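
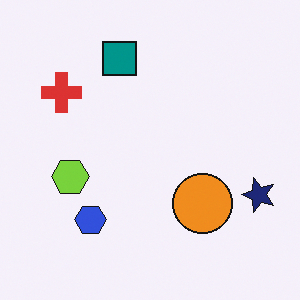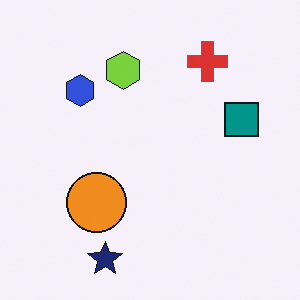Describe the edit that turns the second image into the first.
This is the original image rotated 90° counter-clockwise.

The navy star sits in the bottom of the second image and the right of the first — consistent with a whole-image 90° counter-clockwise rotation.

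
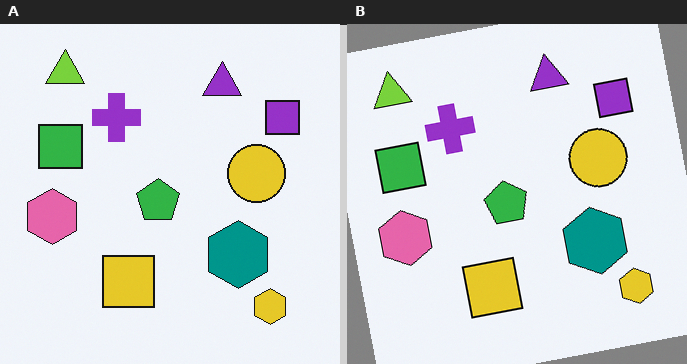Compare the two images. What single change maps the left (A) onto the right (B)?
The image was rotated counter-clockwise by a slight angle.

Every shape is tilted by the same angle and the image corners show triangular fill wedges — a whole-image rotation by a non-right angle.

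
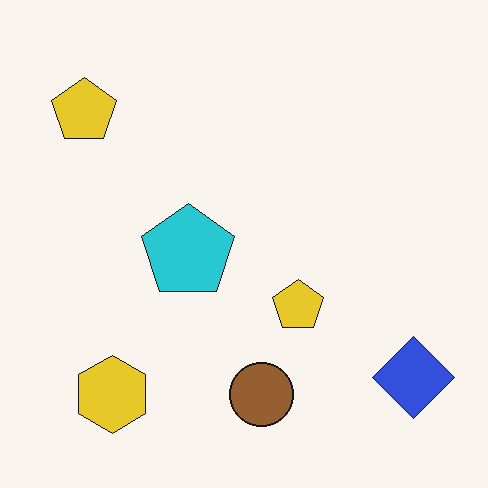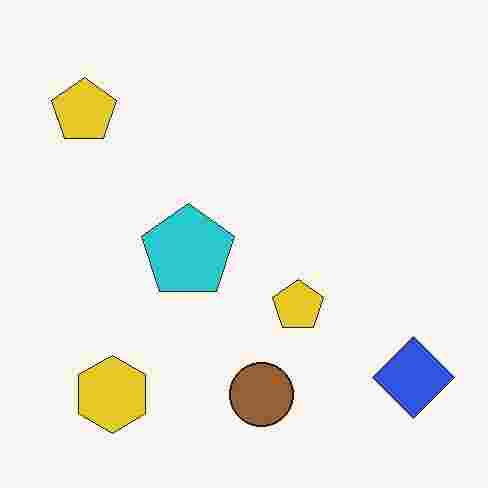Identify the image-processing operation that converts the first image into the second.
The transformation is: heavily JPEG-compressed with obvious blocking artifacts.

Blocky 8×8 compression artifacts appear around shape edges and the flat background shows ringing — characteristic JPEG degradation.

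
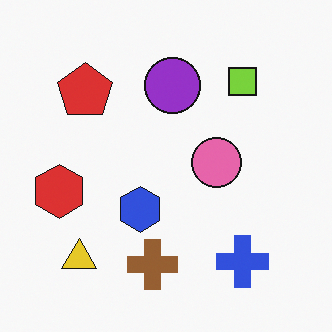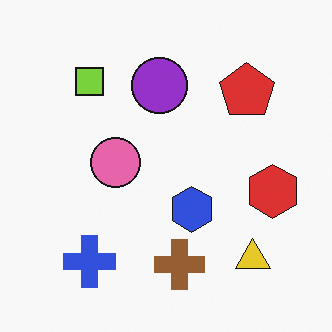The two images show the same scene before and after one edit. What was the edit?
Flipped horizontally (left ↔ right).

The red hexagon is in the left of the first image and the right of the second — shapes on opposite sides of the vertical midline have swapped in a mirror flip.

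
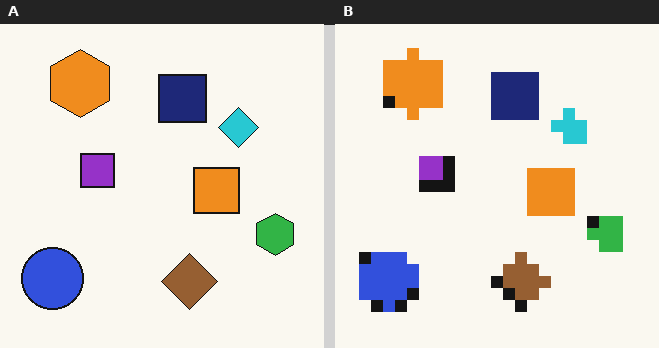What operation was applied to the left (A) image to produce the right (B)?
The image was coarsely pixelated.

Shapes are reduced to large square blocks; fine edges and outlines are lost — a downscale-then-upscale (mosaic) effect.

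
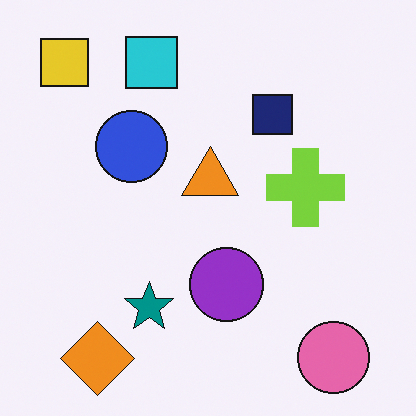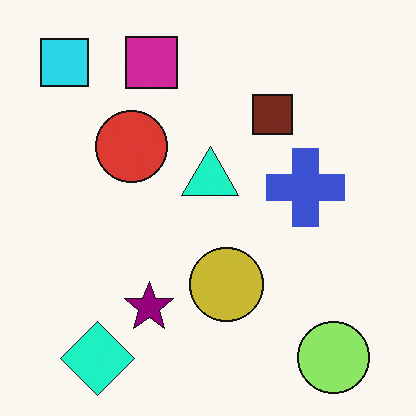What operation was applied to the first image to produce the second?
It was hue-shifted noticeably.

Every shape's color has rotated by the same amount around the hue wheel — a uniform hue shift.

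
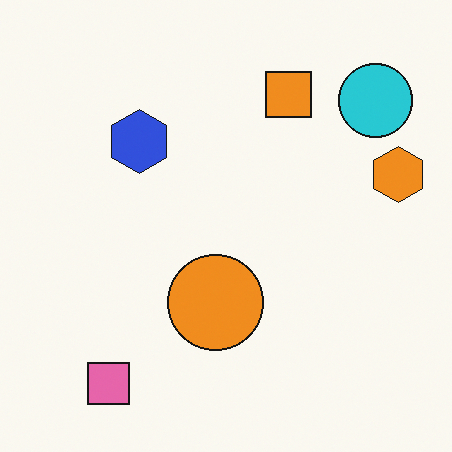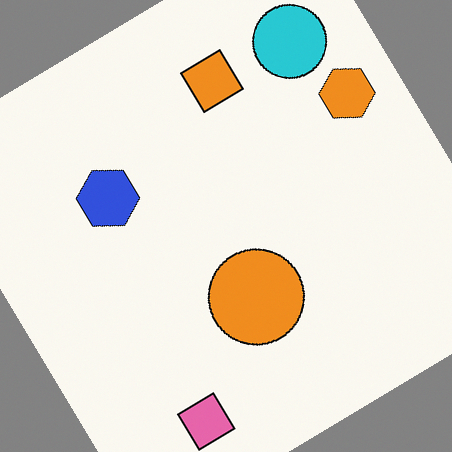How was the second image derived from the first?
The second image is the first rotated counter-clockwise by a large amount — several tens of degrees.

Every shape is tilted by the same angle and the image corners show triangular fill wedges — a whole-image rotation by a non-right angle.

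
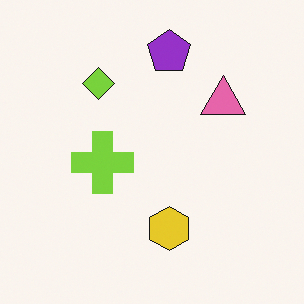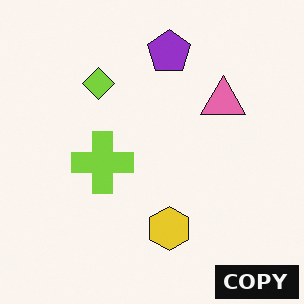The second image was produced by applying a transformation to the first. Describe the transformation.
Watermarked with the text "COPY" in the lower-right corner.

A dark label reading "COPY" appears in the lower-right corner.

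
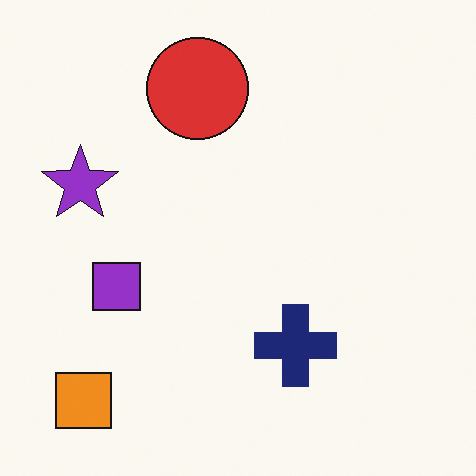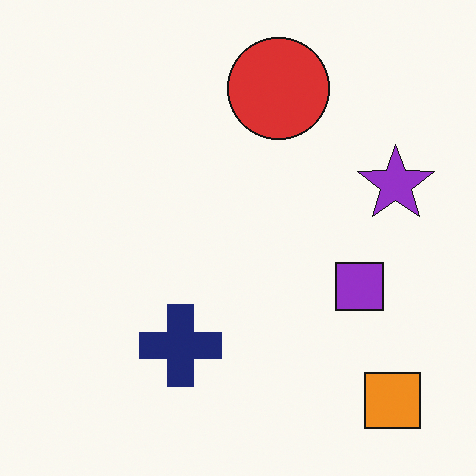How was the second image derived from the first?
The image was flipped horizontally (left ↔ right).

The purple star is in the left of the first image and the right of the second — shapes on opposite sides of the vertical midline have swapped in a mirror flip.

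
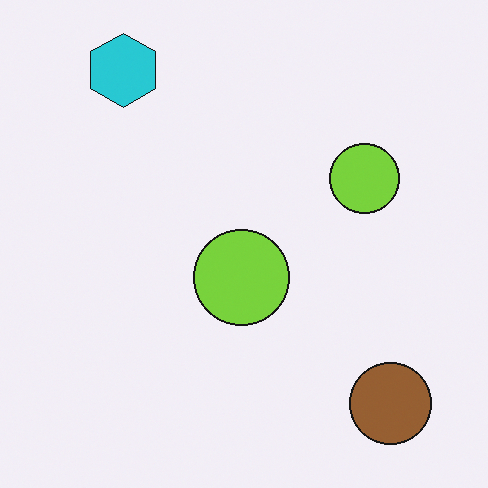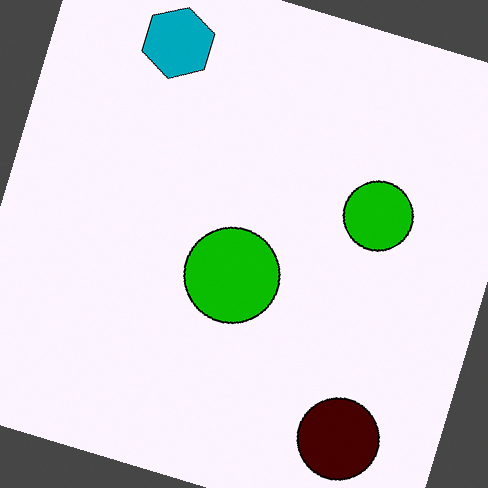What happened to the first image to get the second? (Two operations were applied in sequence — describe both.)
It was given much higher contrast, then rotated clockwise by a moderate amount.

Tones are pushed away from mid-grey across the whole image — a global contrast change. Every shape is tilted by the same angle and the image corners show triangular fill wedges — a whole-image rotation by a non-right angle.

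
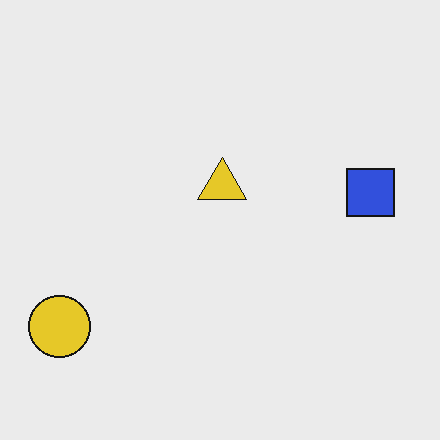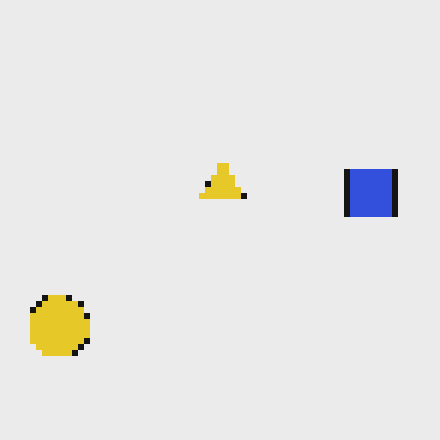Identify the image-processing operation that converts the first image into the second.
Pixelated into visible square blocks.

Shapes are reduced to large square blocks; fine edges and outlines are lost — a downscale-then-upscale (mosaic) effect.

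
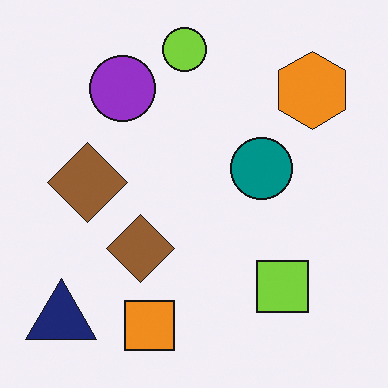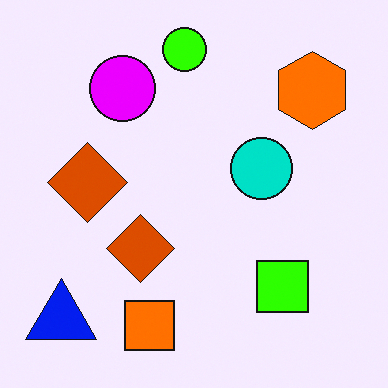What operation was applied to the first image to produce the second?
The second image is the first made much more vivid (saturation change).

All colors are more vivid — a global saturation change.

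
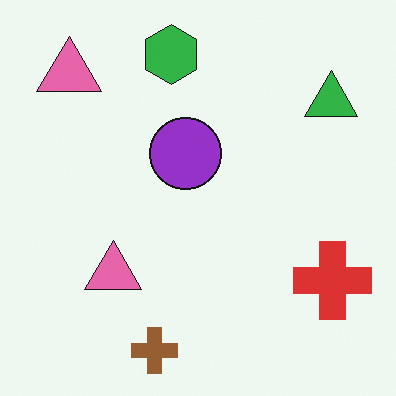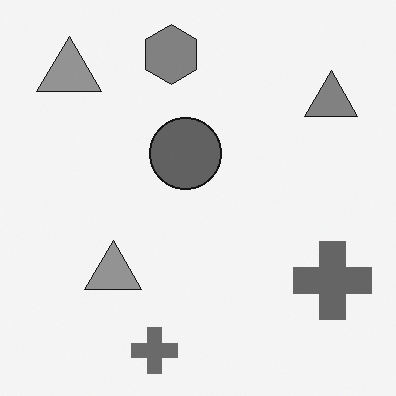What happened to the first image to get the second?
The image was converted to grayscale.

All color is removed — every shape is now a shade of grey.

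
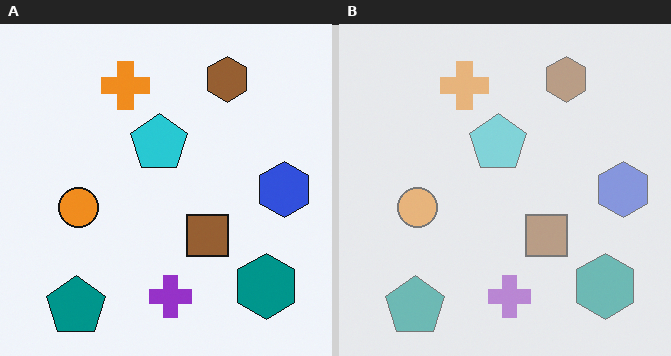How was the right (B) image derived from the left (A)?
Given much lower contrast.

Tones are pushed toward mid-grey across the whole image — a global contrast change.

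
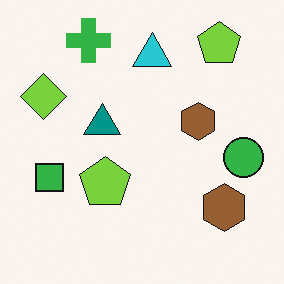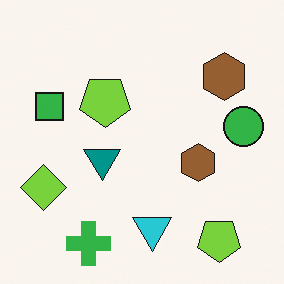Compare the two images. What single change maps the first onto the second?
This is the original image flipped vertically (top ↔ bottom).

The green cross is in the top-left of the first image and the bottom-left of the second — shapes on opposite sides of the horizontal midline have swapped in a mirror flip.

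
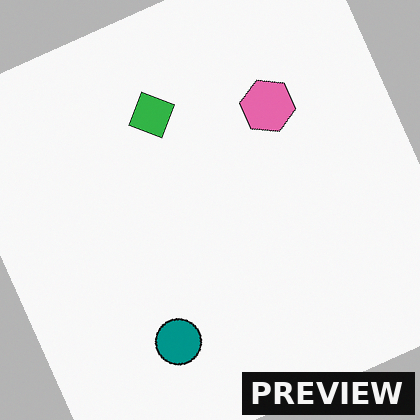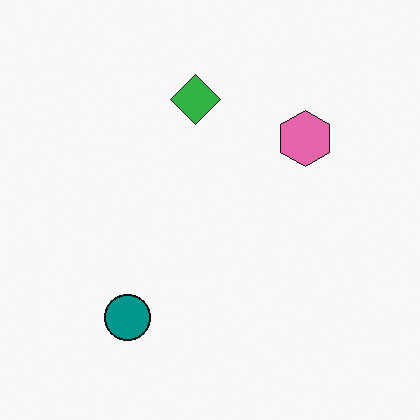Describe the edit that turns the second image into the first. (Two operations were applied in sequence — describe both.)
The image was rotated counter-clockwise by a clearly visible amount, then watermarked with the text "PREVIEW" in the lower-right corner.

Every shape is tilted by the same angle and the image corners show triangular fill wedges — a whole-image rotation by a non-right angle. A dark label reading "PREVIEW" appears in the lower-right corner.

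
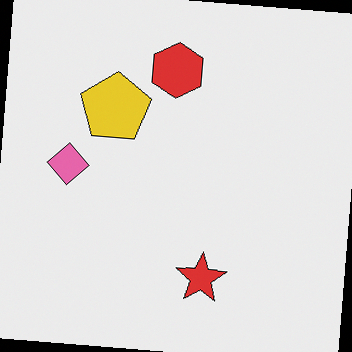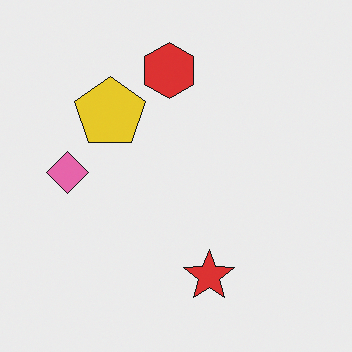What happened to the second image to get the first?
It was rotated clockwise by a few degrees.

Every shape is tilted by the same angle and the image corners show triangular fill wedges — a whole-image rotation by a non-right angle.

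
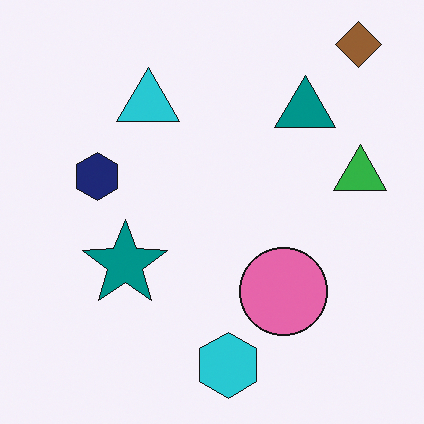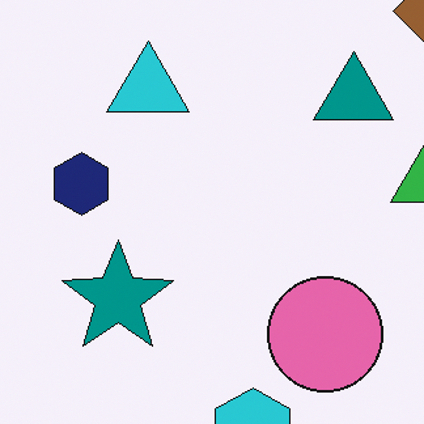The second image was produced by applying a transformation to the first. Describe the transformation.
It was cropped to a modestly smaller region and rescaled.

The visible shapes are larger and the field of view is narrower; shapes near the original edges may be partly or wholly outside the frame — a crop-and-rescale.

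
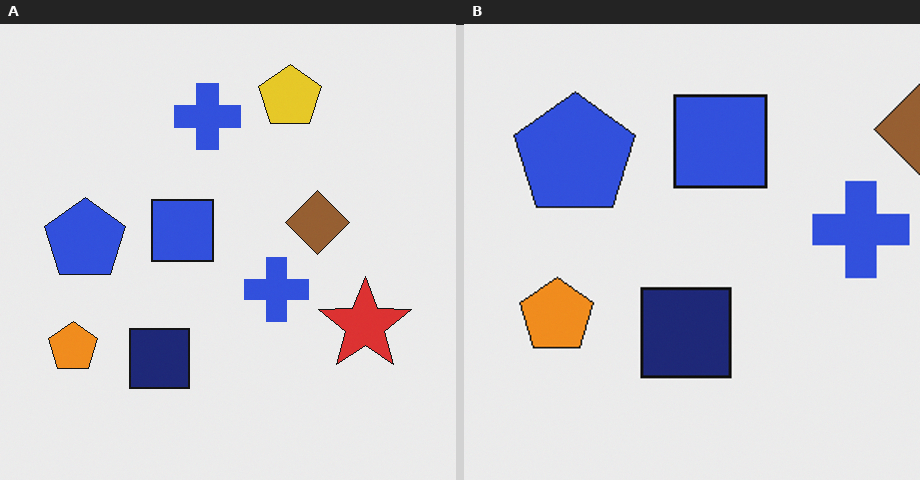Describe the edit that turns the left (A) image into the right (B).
The right (B) image is the left (A) cropped slightly and scaled back up.

The visible shapes are larger and the field of view is narrower; shapes near the original edges may be partly or wholly outside the frame — a crop-and-rescale.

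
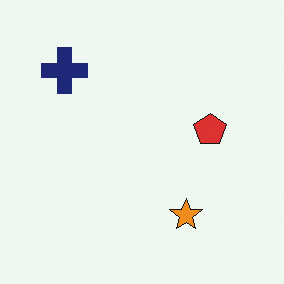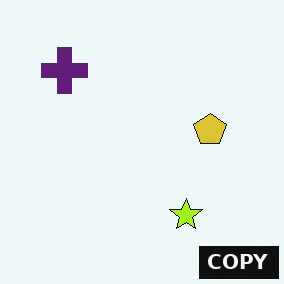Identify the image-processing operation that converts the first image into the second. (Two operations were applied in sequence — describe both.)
The second image is the first hue-shifted by a small amount, then watermarked with the text "COPY" in the lower-right corner.

Every shape's color has rotated by the same amount around the hue wheel — a uniform hue shift. A dark label reading "COPY" appears in the lower-right corner.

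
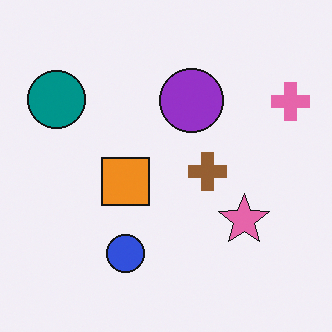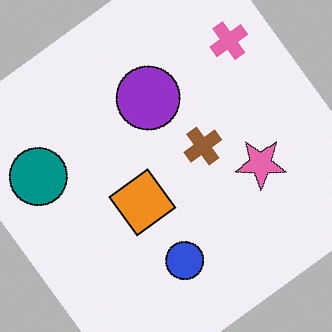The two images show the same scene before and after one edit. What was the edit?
The second image is the first rotated counter-clockwise by a large amount — several tens of degrees.

Every shape is tilted by the same angle and the image corners show triangular fill wedges — a whole-image rotation by a non-right angle.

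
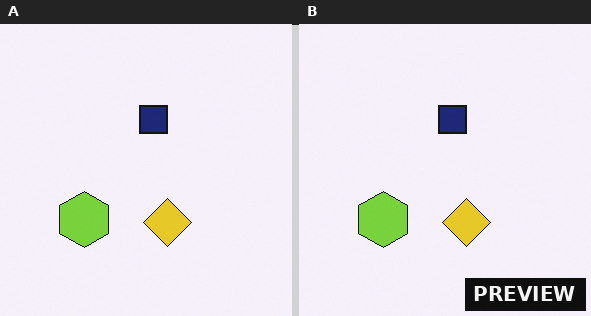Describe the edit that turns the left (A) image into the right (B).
It was watermarked with the text "PREVIEW" in the lower-right corner.

A dark label reading "PREVIEW" appears in the lower-right corner.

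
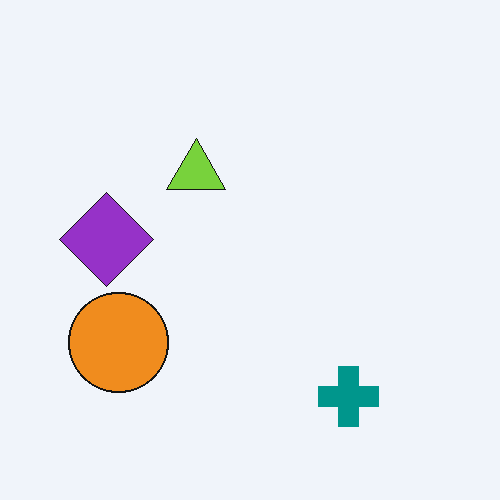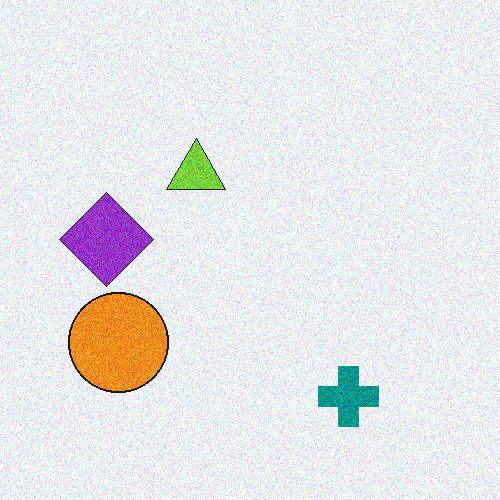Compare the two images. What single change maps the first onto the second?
The transformation is: degraded with moderate additive noise.

Random speckle covers the whole image, including the flat background.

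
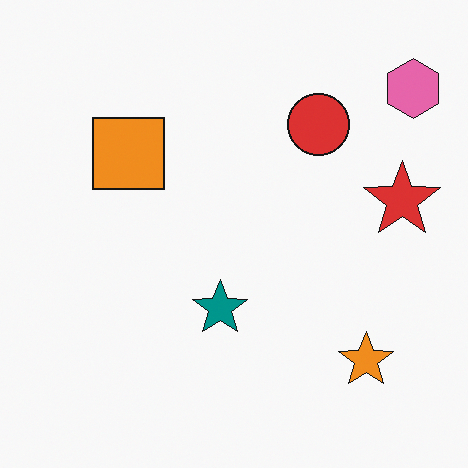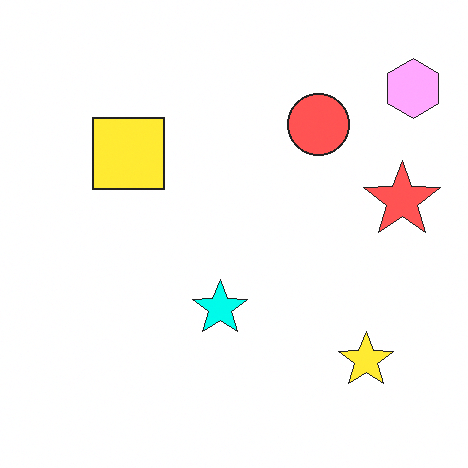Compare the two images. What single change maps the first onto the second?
The image was noticeably brightened.

Every pixel — background and shapes alike — is uniformly brightened.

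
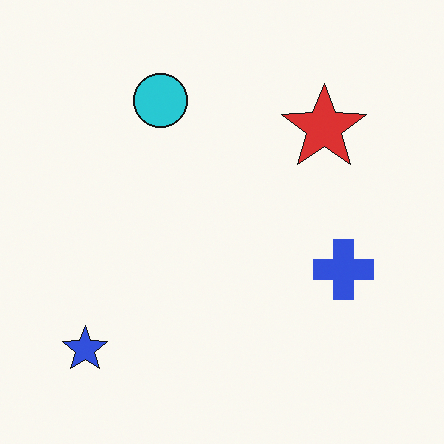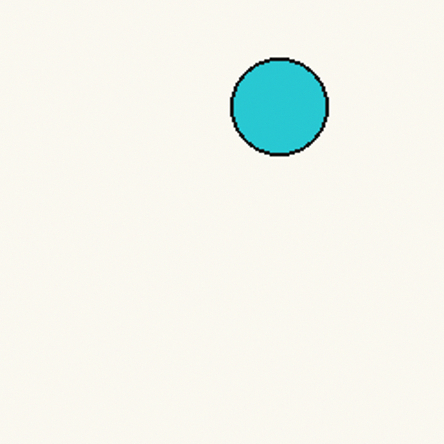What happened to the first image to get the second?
The transformation is: cropped to a noticeably smaller region and rescaled.

The visible shapes are larger and the field of view is narrower; shapes near the original edges may be partly or wholly outside the frame — a crop-and-rescale.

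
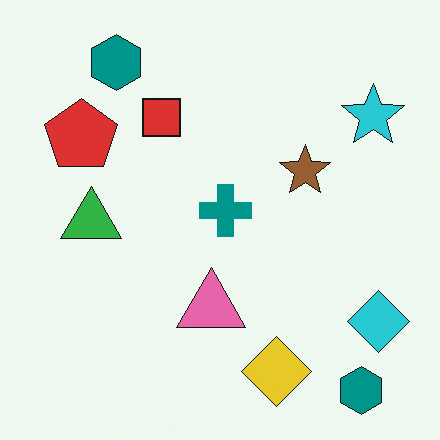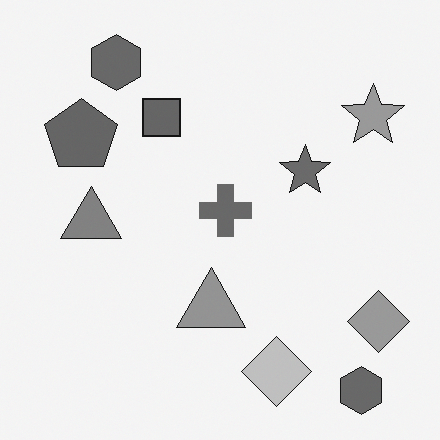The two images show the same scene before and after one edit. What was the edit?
Converted to grayscale.

All color is removed — every shape is now a shade of grey.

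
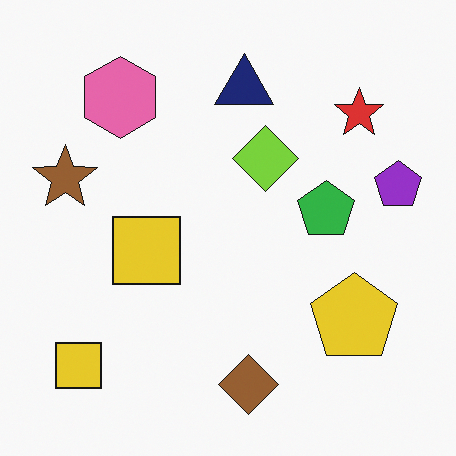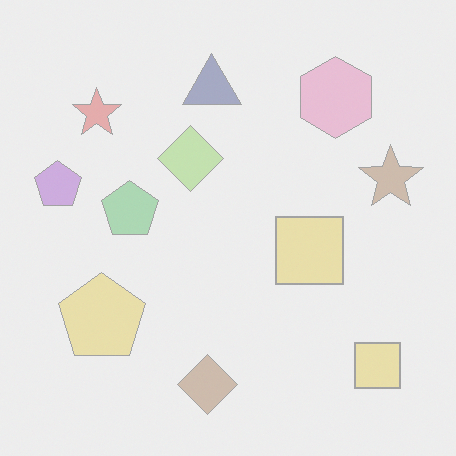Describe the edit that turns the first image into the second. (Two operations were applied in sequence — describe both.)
The second image is the first washed out (contrast reduced), then flipped horizontally (left ↔ right).

Tones are pushed toward mid-grey across the whole image — a global contrast change. The purple pentagon is in the right of the first image and the left of the second — shapes on opposite sides of the vertical midline have swapped in a mirror flip.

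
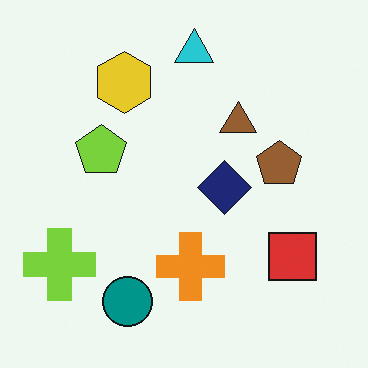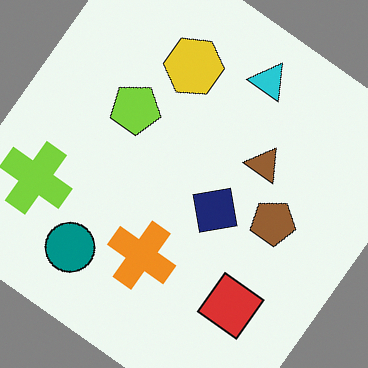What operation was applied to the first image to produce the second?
The transformation is: rotated clockwise by a large amount — several tens of degrees.

Every shape is tilted by the same angle and the image corners show triangular fill wedges — a whole-image rotation by a non-right angle.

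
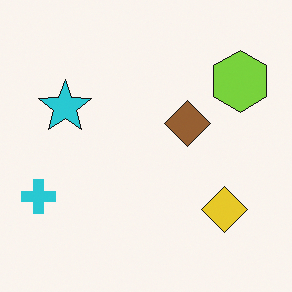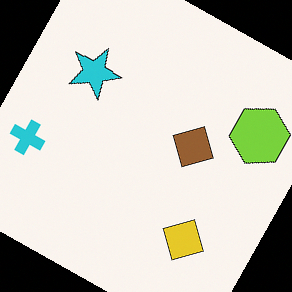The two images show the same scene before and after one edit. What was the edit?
The transformation is: rotated clockwise by a moderate amount.

Every shape is tilted by the same angle and the image corners show triangular fill wedges — a whole-image rotation by a non-right angle.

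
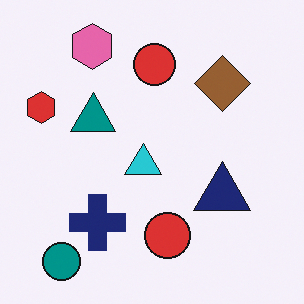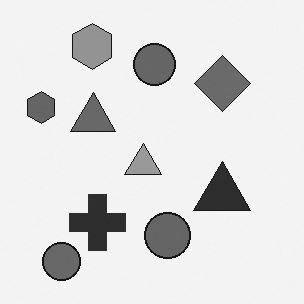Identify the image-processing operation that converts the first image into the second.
This is the original image converted to grayscale.

All color is removed — every shape is now a shade of grey.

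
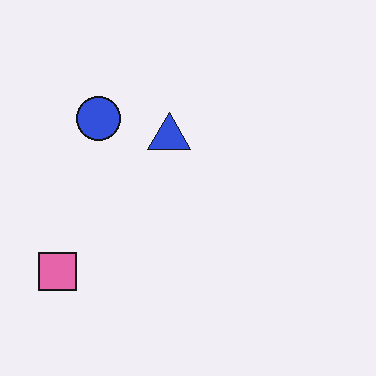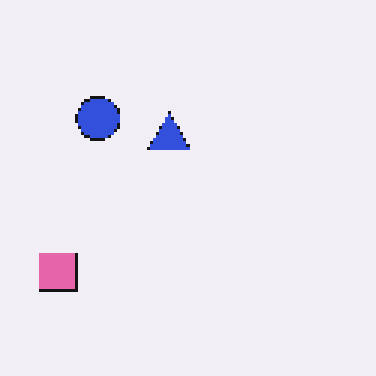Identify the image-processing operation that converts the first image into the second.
It was lightly pixelated (a mild mosaic effect).

Shapes are reduced to large square blocks; fine edges and outlines are lost — a downscale-then-upscale (mosaic) effect.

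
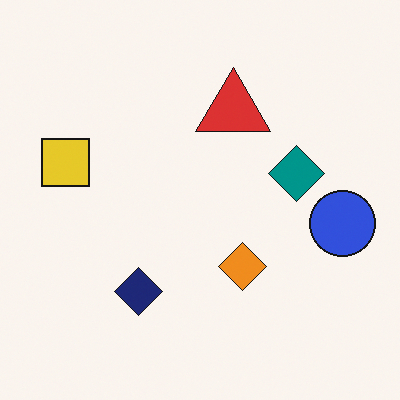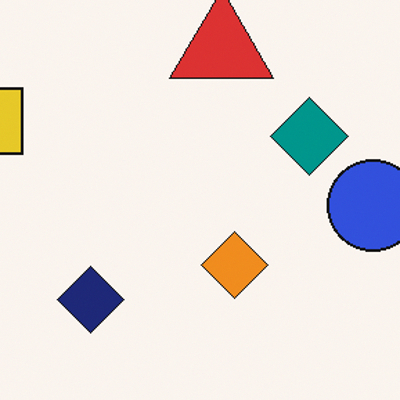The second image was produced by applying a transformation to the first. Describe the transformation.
The transformation is: cropped slightly and scaled back up.

The visible shapes are larger and the field of view is narrower; shapes near the original edges may be partly or wholly outside the frame — a crop-and-rescale.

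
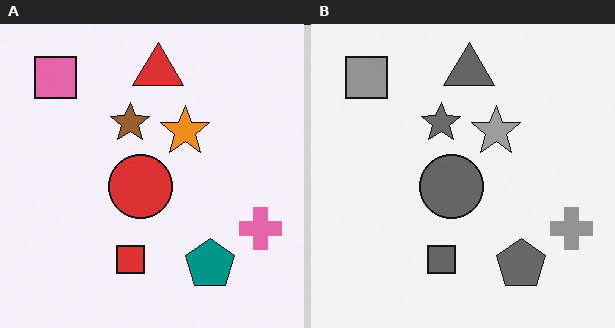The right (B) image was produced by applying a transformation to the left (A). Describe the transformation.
It was converted to grayscale.

All color is removed — every shape is now a shade of grey.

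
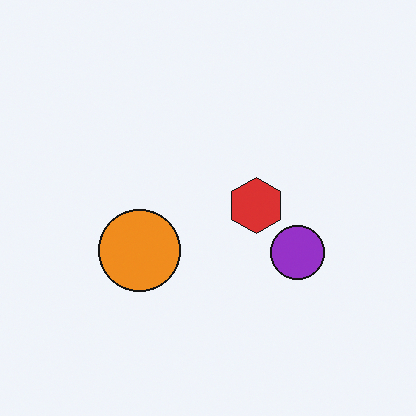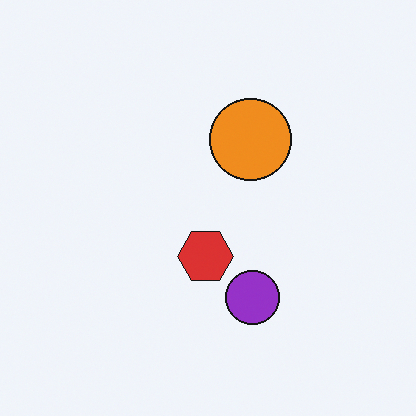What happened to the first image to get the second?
The second image is the first transposed (reflected across the top-left ↔ bottom-right diagonal).

Shapes have swapped their row and column positions — what was in the top-right is now in the bottom-left — a diagonal reflection.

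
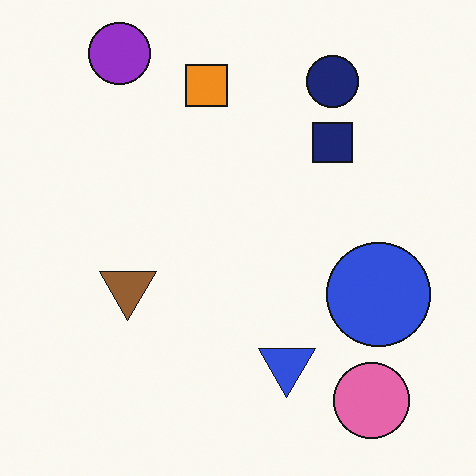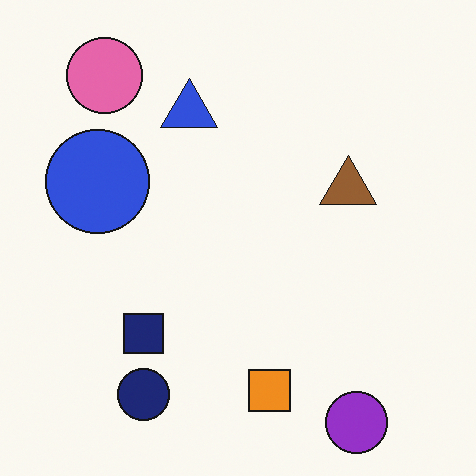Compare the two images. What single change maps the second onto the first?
The transformation is: rotated 180°.

The purple circle sits in the bottom-right of the second image and the top-left of the first — consistent with a whole-image 180° rotation.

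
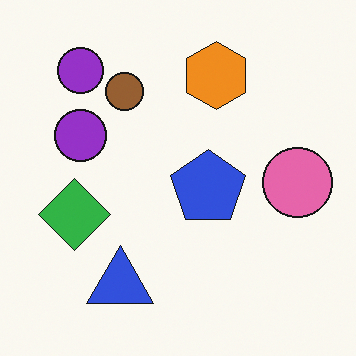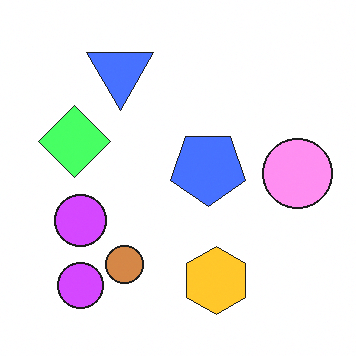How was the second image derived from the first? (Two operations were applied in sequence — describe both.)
It was substantially brightened, then flipped vertically (top ↔ bottom).

Every pixel — background and shapes alike — is uniformly brightened. The blue triangle is in the bottom of the first image and the top of the second — shapes on opposite sides of the horizontal midline have swapped in a mirror flip.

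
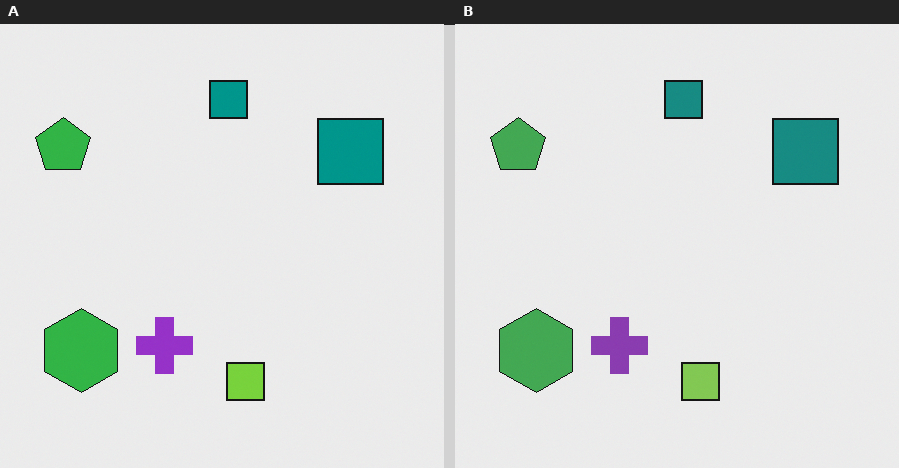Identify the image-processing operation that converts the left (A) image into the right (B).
The image was slightly desaturated.

All colors are more muted and greyish — a global saturation change.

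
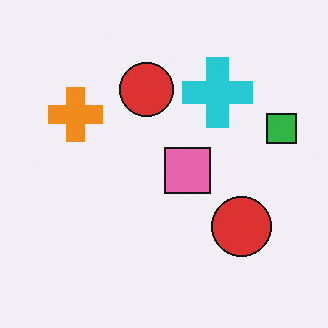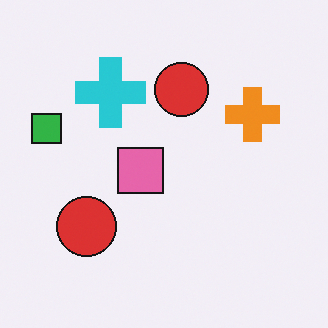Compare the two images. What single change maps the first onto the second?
Flipped horizontally (left ↔ right).

The green square is in the right of the first image and the left of the second — shapes on opposite sides of the vertical midline have swapped in a mirror flip.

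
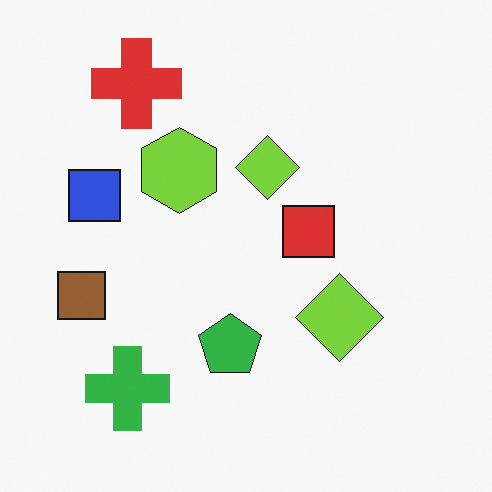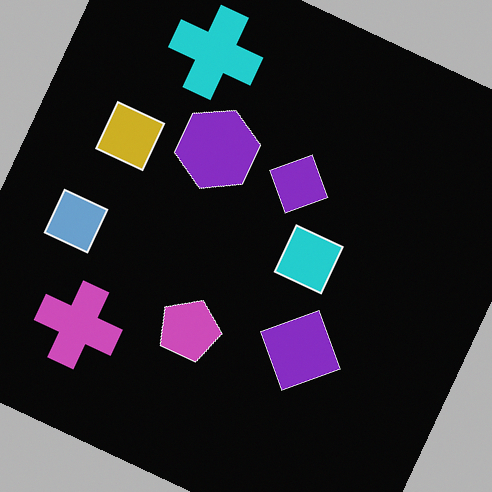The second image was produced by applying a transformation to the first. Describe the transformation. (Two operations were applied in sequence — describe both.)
The transformation is: color-inverted (negative), then rotated clockwise by a moderate amount.

The light background has become dark and every shape's color is its complement — a photographic negative. Every shape is tilted by the same angle and the image corners show triangular fill wedges — a whole-image rotation by a non-right angle.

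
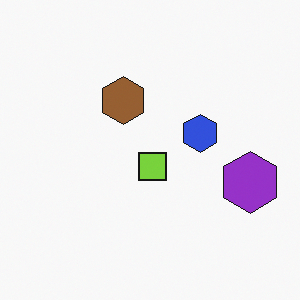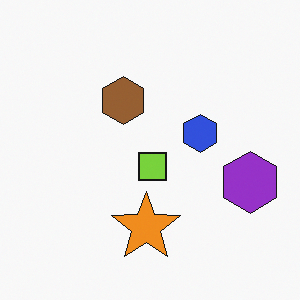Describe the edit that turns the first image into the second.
The second image is the first overlaid with an additional orange star.

An orange star appears in the second image that is absent from the first.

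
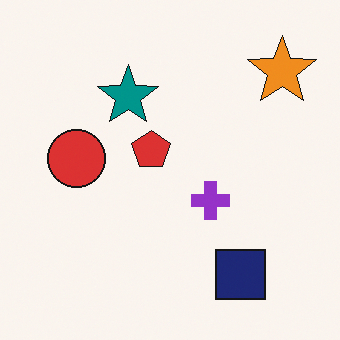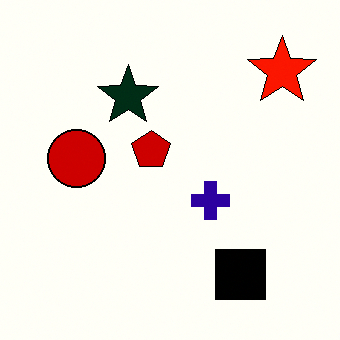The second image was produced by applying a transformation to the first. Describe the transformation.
This is the original image boosted in contrast.

Tones are pushed away from mid-grey across the whole image — a global contrast change.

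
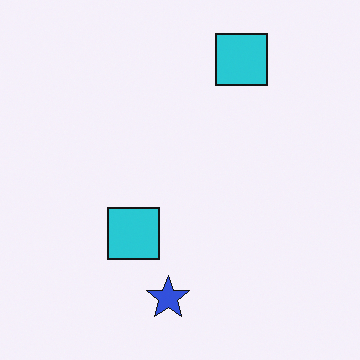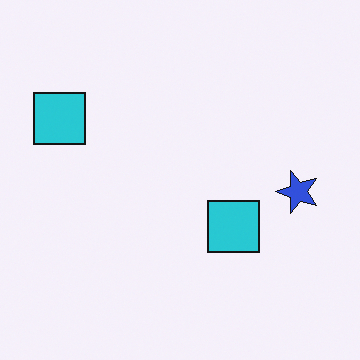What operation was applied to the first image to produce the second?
It was rotated 90° counter-clockwise.

The blue star sits in the bottom of the first image and the right of the second — consistent with a whole-image 90° counter-clockwise rotation.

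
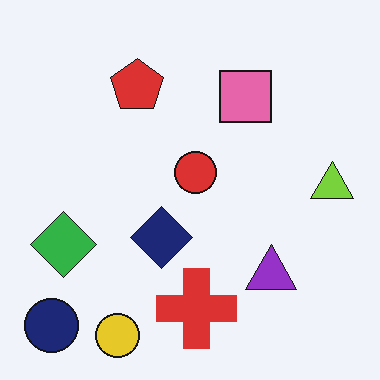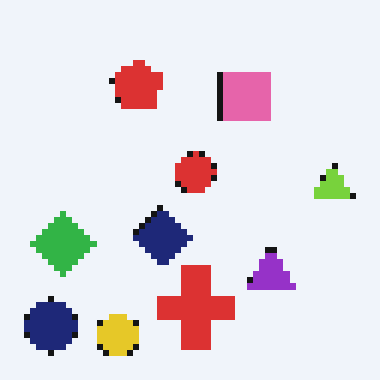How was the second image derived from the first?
The transformation is: moderately pixelated.

Shapes are reduced to large square blocks; fine edges and outlines are lost — a downscale-then-upscale (mosaic) effect.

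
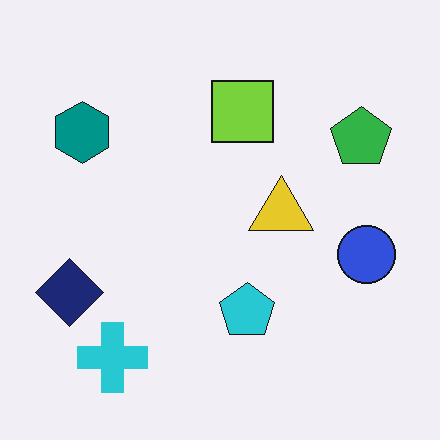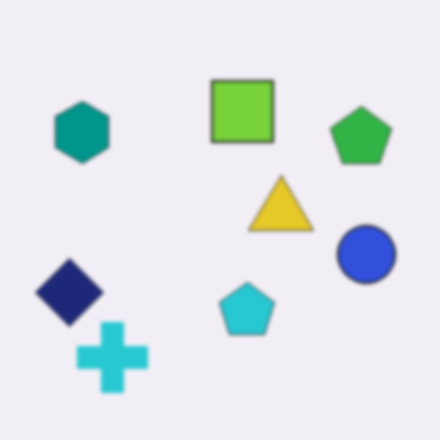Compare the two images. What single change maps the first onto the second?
Slightly softened.

Shape edges and outlines are uniformly softened across the whole image.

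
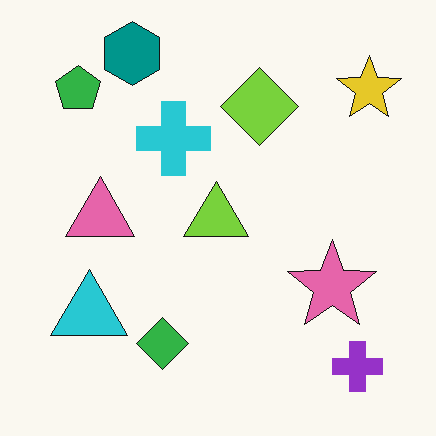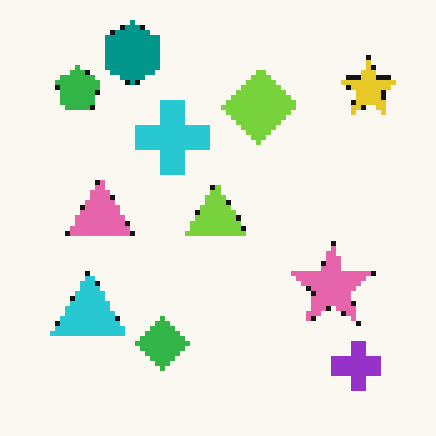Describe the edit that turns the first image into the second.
The transformation is: mildly pixelated.

Shapes are reduced to large square blocks; fine edges and outlines are lost — a downscale-then-upscale (mosaic) effect.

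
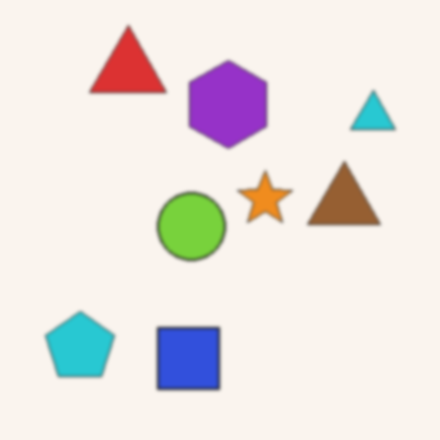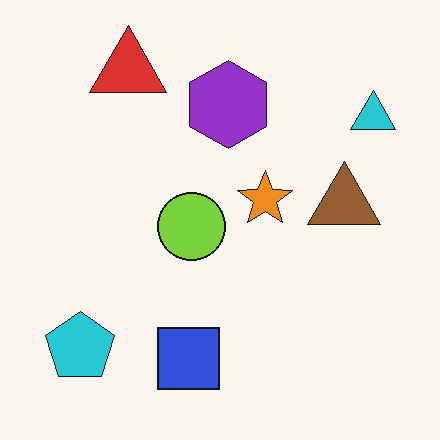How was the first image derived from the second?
This is the original image given a subtle gaussian blur.

Shape edges and outlines are uniformly softened across the whole image.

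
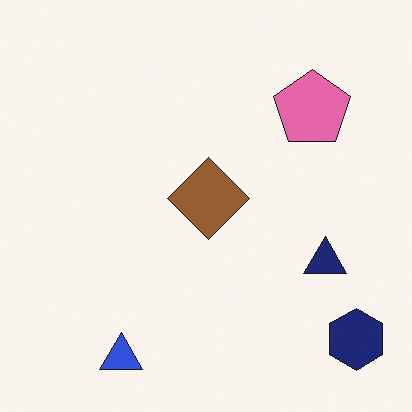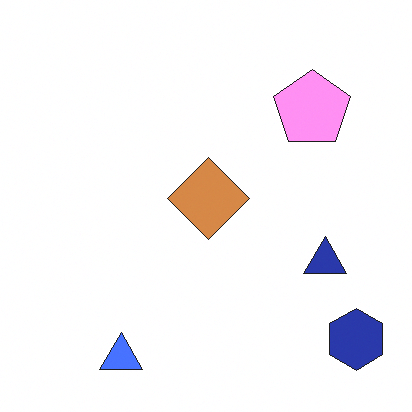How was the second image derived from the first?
Brightened a lot.

Every pixel — background and shapes alike — is uniformly brightened.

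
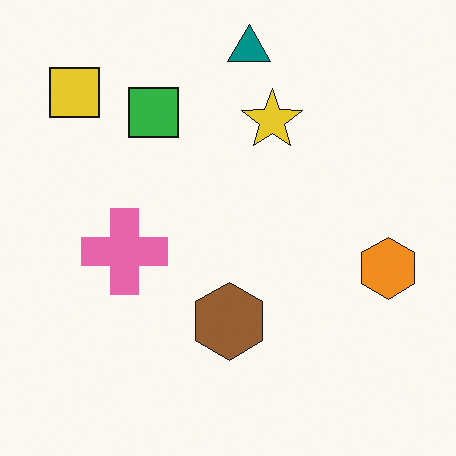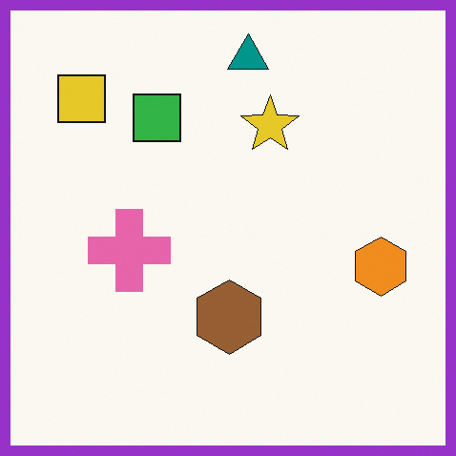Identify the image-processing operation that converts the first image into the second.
This is the original image framed with a purple border.

A solid purple frame runs around the edge of the second image, with the content slightly shrunk inside it.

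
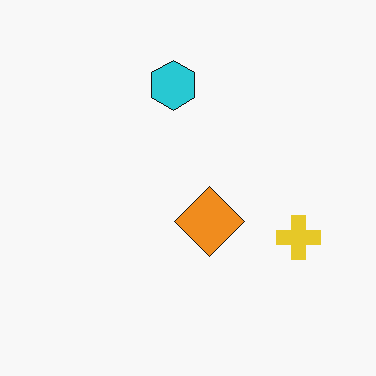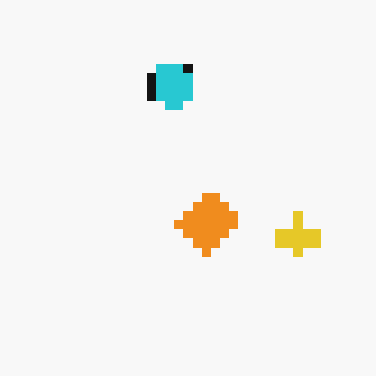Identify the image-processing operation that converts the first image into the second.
The second image is the first coarsely pixelated.

Shapes are reduced to large square blocks; fine edges and outlines are lost — a downscale-then-upscale (mosaic) effect.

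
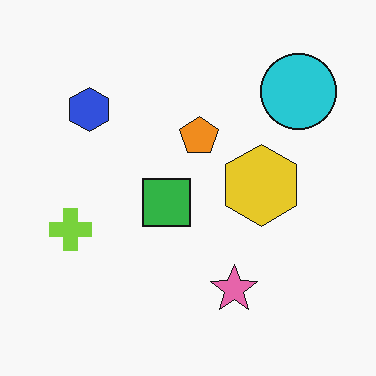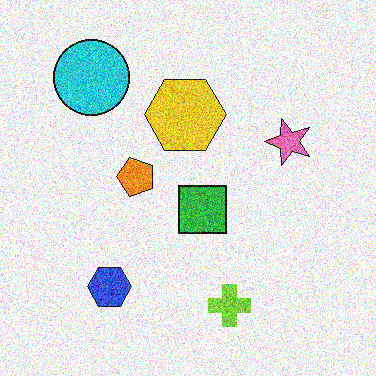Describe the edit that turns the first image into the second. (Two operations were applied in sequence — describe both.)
The second image is the first rotated 90° counter-clockwise, then degraded with strong gaussian noise.

The cyan circle sits in the top-right of the first image and the top-left of the second — consistent with a whole-image 90° counter-clockwise rotation. Random speckle covers the whole image, including the flat background.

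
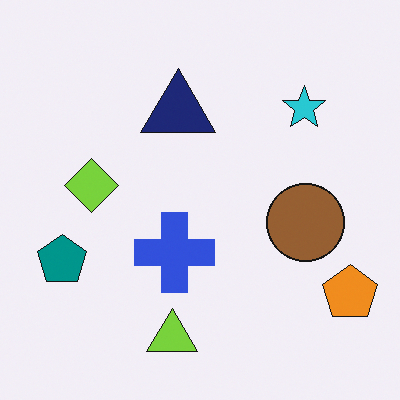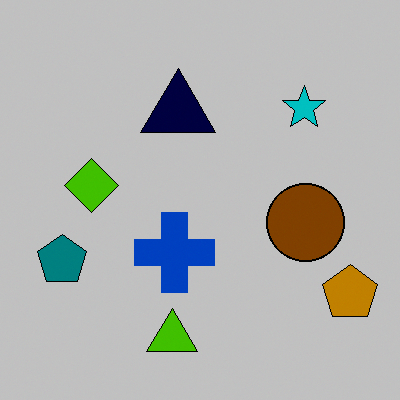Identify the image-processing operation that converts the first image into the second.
The image was aggressively posterized.

Each flat color has snapped to a coarser quantized level — most visibly, the near-white background has dropped to a flat grey.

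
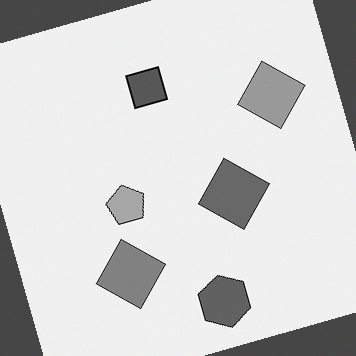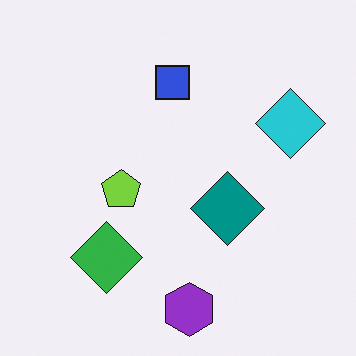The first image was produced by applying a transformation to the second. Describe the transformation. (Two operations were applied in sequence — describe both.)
The image was converted to grayscale, then rotated counter-clockwise by a moderate amount.

All color is removed — every shape is now a shade of grey. Every shape is tilted by the same angle and the image corners show triangular fill wedges — a whole-image rotation by a non-right angle.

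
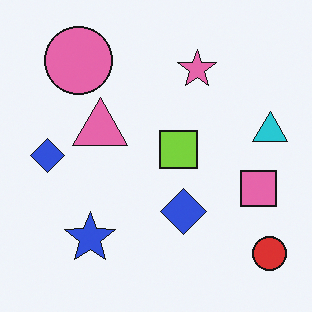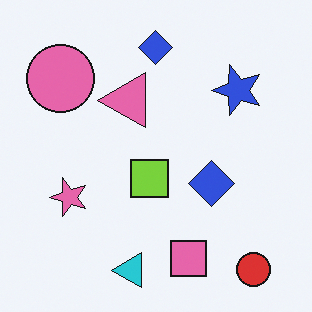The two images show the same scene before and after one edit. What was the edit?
Transposed (reflected across the top-left ↔ bottom-right diagonal).

Shapes have swapped their row and column positions — what was in the top-right is now in the bottom-left — a diagonal reflection.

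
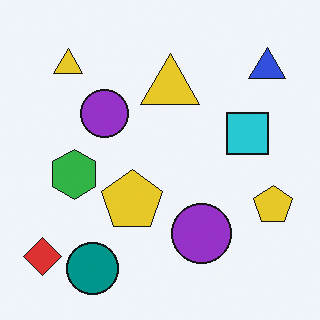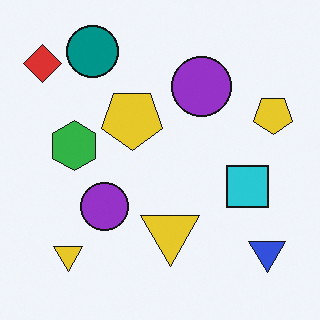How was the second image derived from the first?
The transformation is: flipped vertically (top ↔ bottom).

The teal circle is in the bottom-left of the first image and the top-left of the second — shapes on opposite sides of the horizontal midline have swapped in a mirror flip.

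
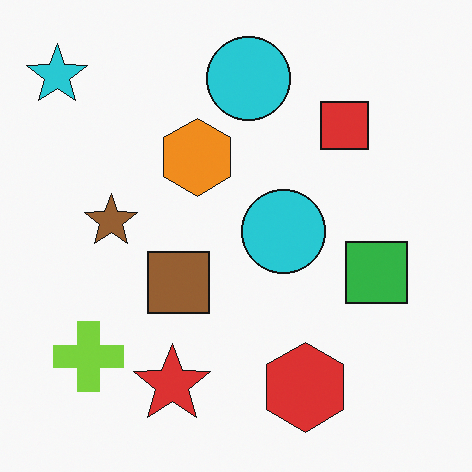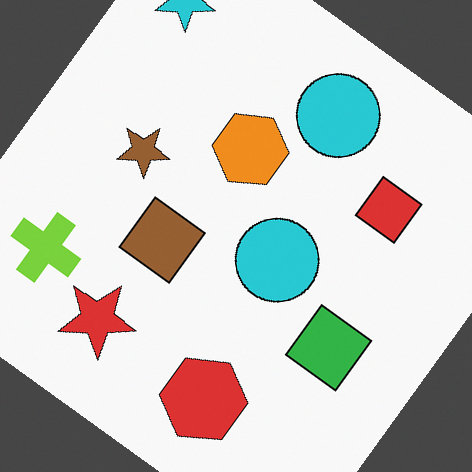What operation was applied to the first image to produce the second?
Rotated clockwise by a large amount — several tens of degrees.

Every shape is tilted by the same angle and the image corners show triangular fill wedges — a whole-image rotation by a non-right angle.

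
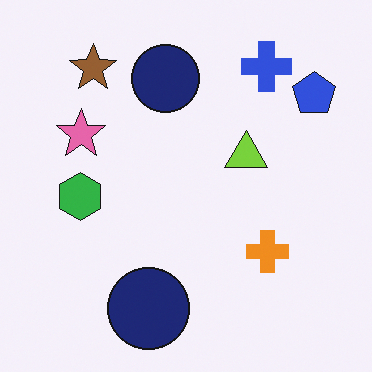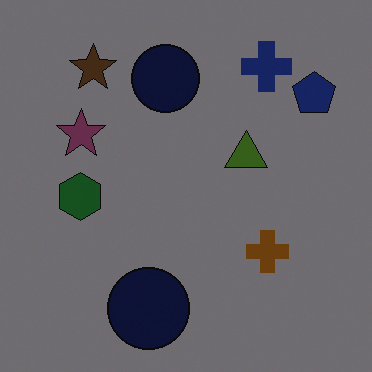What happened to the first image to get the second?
It was substantially darkened.

Every pixel — background and shapes alike — is uniformly darkened.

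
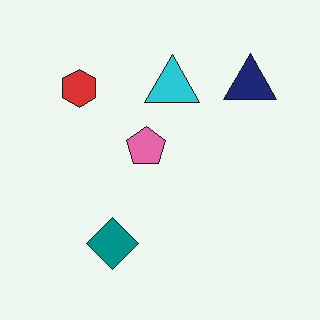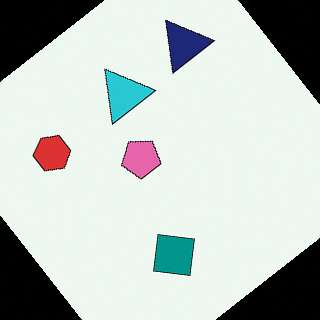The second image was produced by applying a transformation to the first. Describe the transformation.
The second image is the first rotated counter-clockwise by a large amount — several tens of degrees.

Every shape is tilted by the same angle and the image corners show triangular fill wedges — a whole-image rotation by a non-right angle.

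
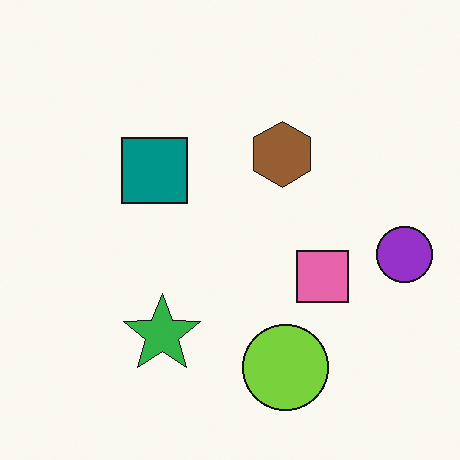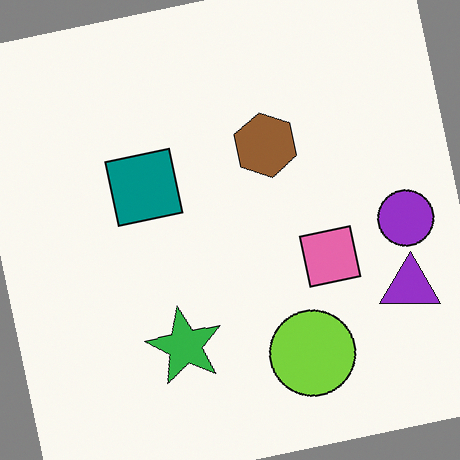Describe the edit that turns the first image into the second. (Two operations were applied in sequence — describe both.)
The second image is the first rotated counter-clockwise by a small amount, then overlaid with an additional purple triangle.

Every shape is tilted by the same angle and the image corners show triangular fill wedges — a whole-image rotation by a non-right angle. A purple triangle appears in the second image that is absent from the first.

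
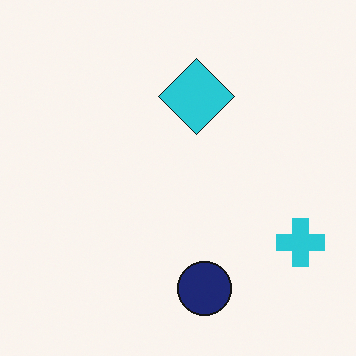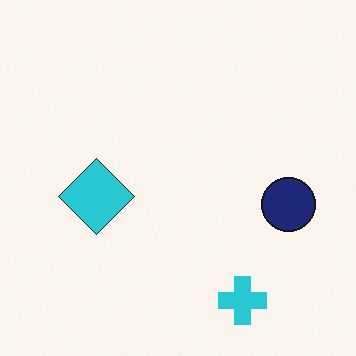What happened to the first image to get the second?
It was transposed (reflected across the top-left ↔ bottom-right diagonal).

Shapes have swapped their row and column positions — what was in the top-right is now in the bottom-left — a diagonal reflection.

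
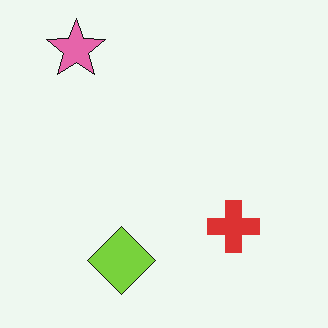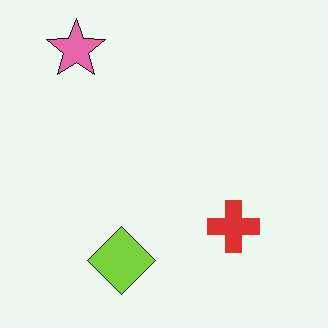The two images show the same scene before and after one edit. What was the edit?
This is the original image JPEG-compressed with visible artifacts.

Blocky 8×8 compression artifacts appear around shape edges and the flat background shows ringing — characteristic JPEG degradation.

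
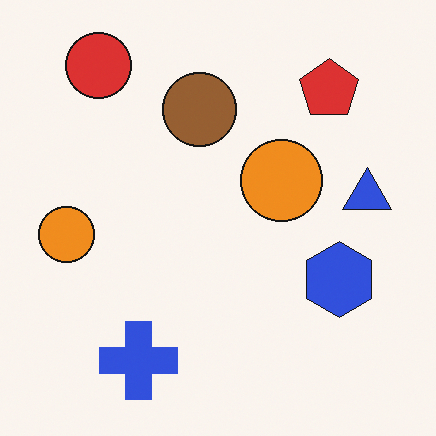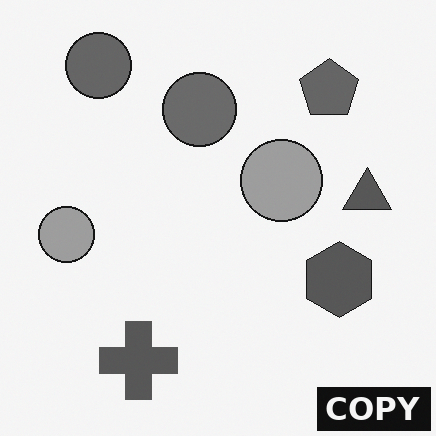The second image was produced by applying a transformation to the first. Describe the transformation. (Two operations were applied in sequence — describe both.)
The transformation is: converted to grayscale, then watermarked with the text "COPY" in the lower-right corner.

All color is removed — every shape is now a shade of grey. A dark label reading "COPY" appears in the lower-right corner.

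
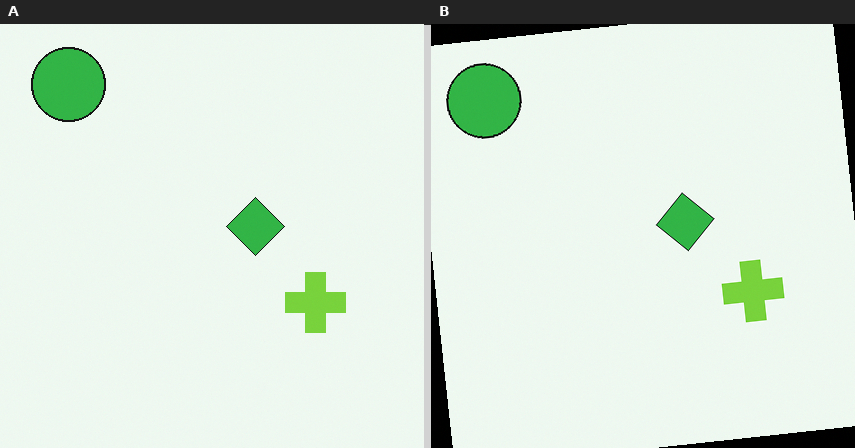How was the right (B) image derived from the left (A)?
This is the original image rotated counter-clockwise by a small amount.

Every shape is tilted by the same angle and the image corners show triangular fill wedges — a whole-image rotation by a non-right angle.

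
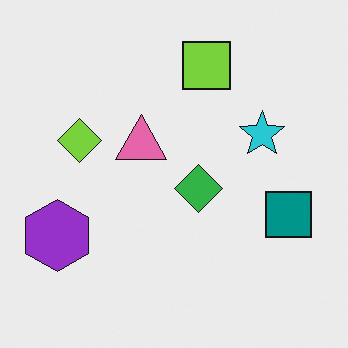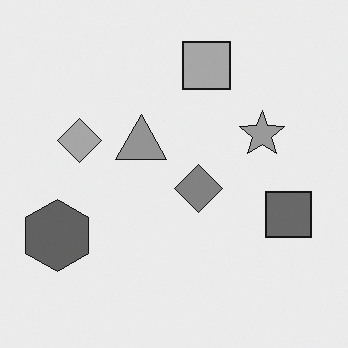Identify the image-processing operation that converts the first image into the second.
The image was converted to grayscale.

All color is removed — every shape is now a shade of grey.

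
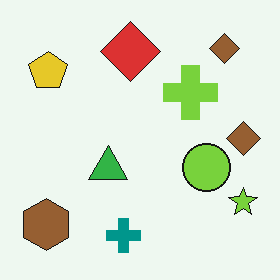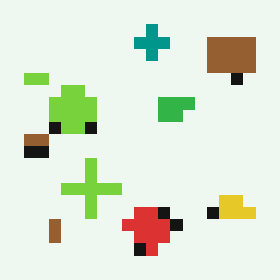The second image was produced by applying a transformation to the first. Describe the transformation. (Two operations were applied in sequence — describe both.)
The second image is the first rotated 180°, then heavily pixelated into large blocks.

The brown hexagon sits in the bottom-left of the first image and the top-right of the second — consistent with a whole-image 180° rotation. Shapes are reduced to large square blocks; fine edges and outlines are lost — a downscale-then-upscale (mosaic) effect.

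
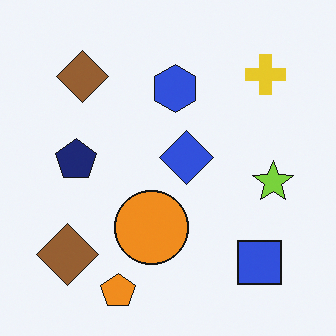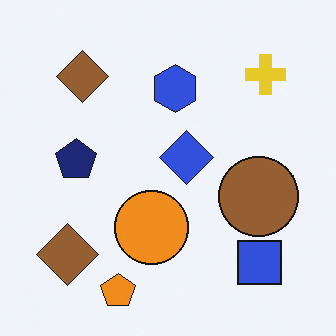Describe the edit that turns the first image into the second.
The transformation is: overlaid with an additional brown circle.

A brown circle appears in the second image that is absent from the first.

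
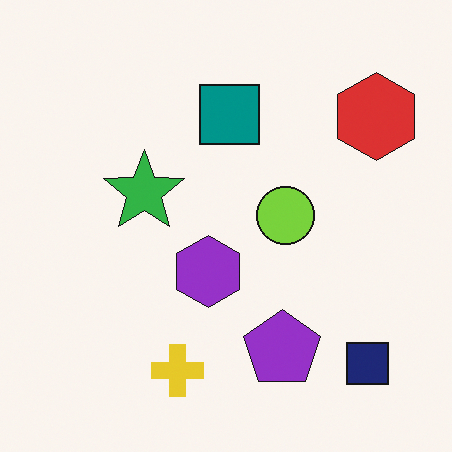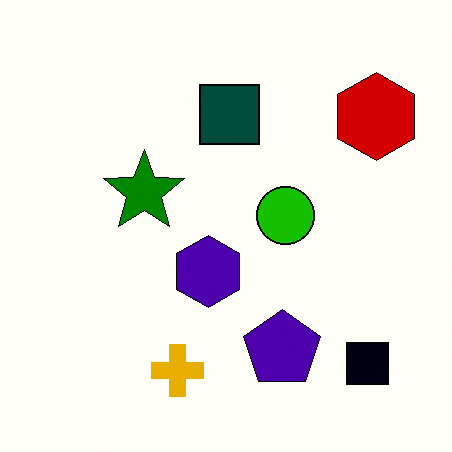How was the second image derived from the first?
The transformation is: boosted in contrast.

Tones are pushed away from mid-grey across the whole image — a global contrast change.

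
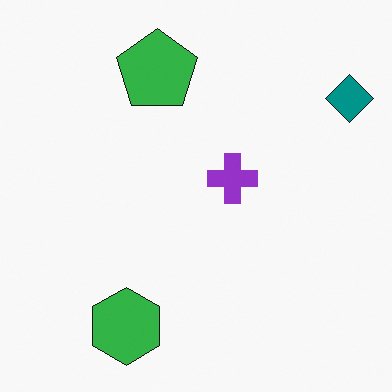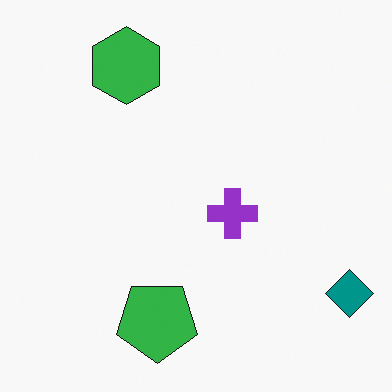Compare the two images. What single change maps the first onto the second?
The transformation is: flipped vertically (top ↔ bottom).

The green hexagon is in the bottom-left of the first image and the top-left of the second — shapes on opposite sides of the horizontal midline have swapped in a mirror flip.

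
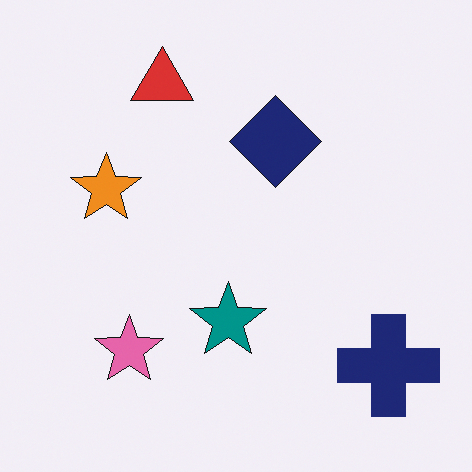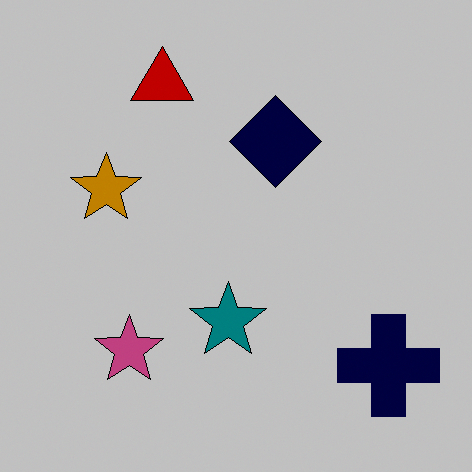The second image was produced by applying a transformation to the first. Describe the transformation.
The image was aggressively posterized.

Each flat color has snapped to a coarser quantized level — most visibly, the near-white background has dropped to a flat grey.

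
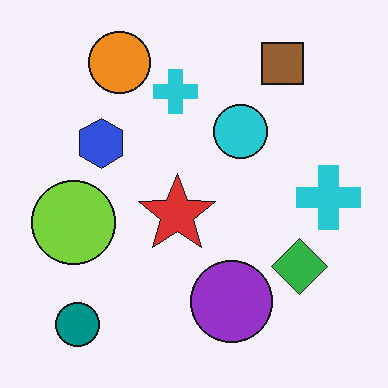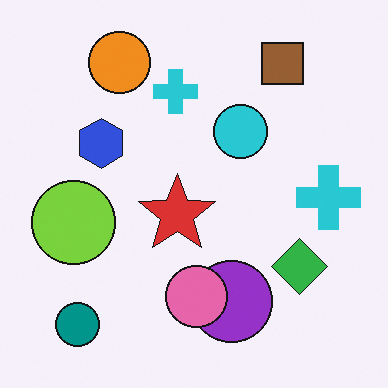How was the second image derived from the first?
The second image is the first overlaid with an additional pink circle.

A pink circle appears in the second image that is absent from the first.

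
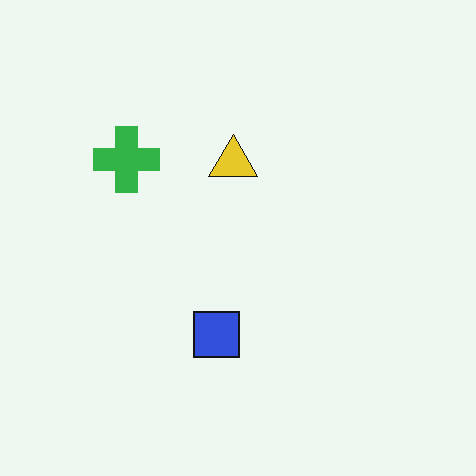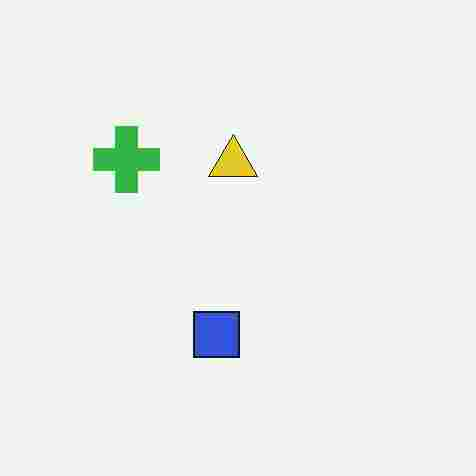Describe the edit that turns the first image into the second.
This is the original image degraded with heavy JPEG compression.

Blocky 8×8 compression artifacts appear around shape edges and the flat background shows ringing — characteristic JPEG degradation.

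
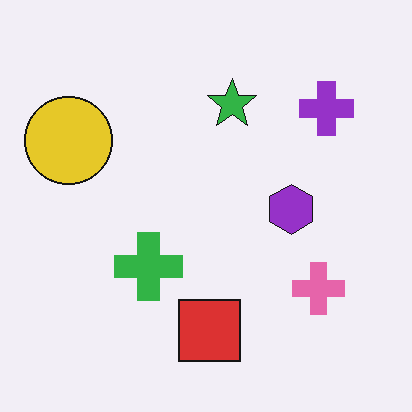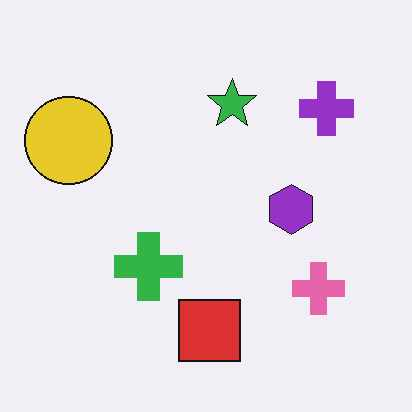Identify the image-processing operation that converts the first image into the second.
The second image is the first given moderate JPEG compression.

Blocky 8×8 compression artifacts appear around shape edges and the flat background shows ringing — characteristic JPEG degradation.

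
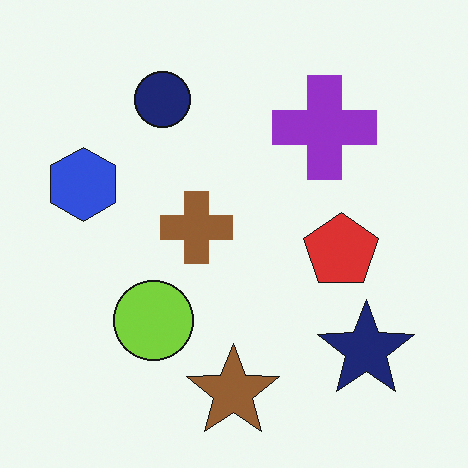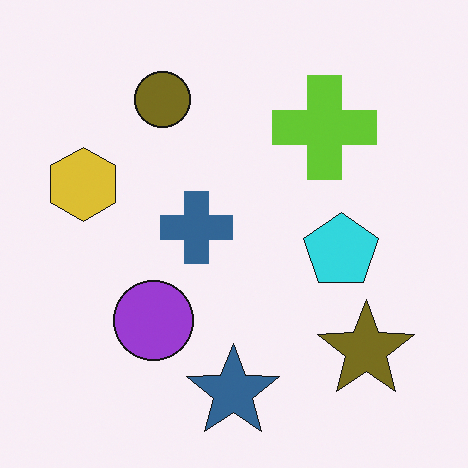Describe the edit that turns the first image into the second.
The second image is the first hue-shifted by a large amount.

Every shape's color has rotated by the same amount around the hue wheel — a uniform hue shift.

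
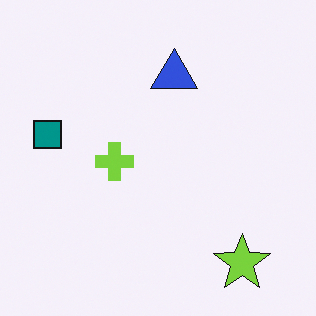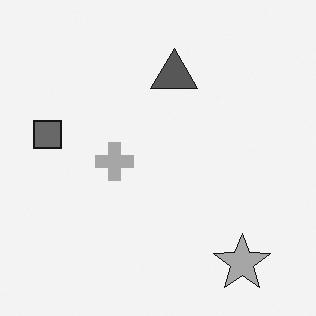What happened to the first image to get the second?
Converted to grayscale.

All color is removed — every shape is now a shade of grey.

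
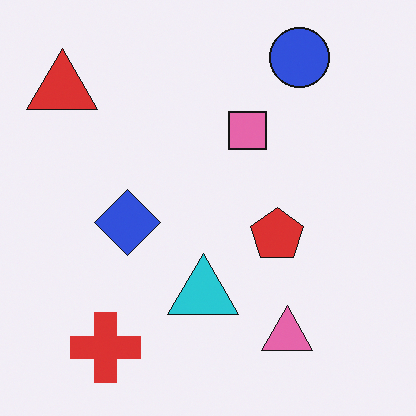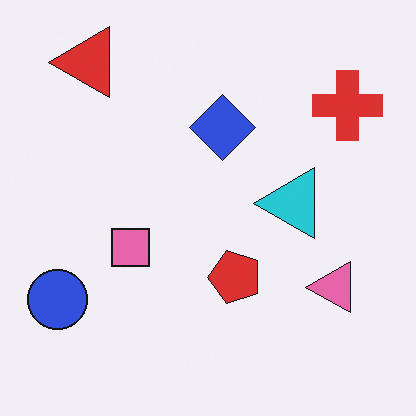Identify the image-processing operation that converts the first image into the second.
Transposed (reflected across the top-left ↔ bottom-right diagonal).

Shapes have swapped their row and column positions — what was in the top-right is now in the bottom-left — a diagonal reflection.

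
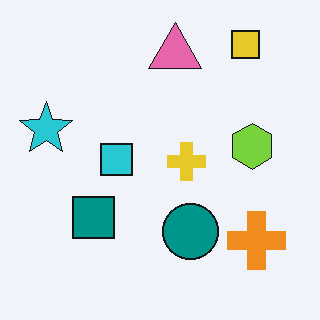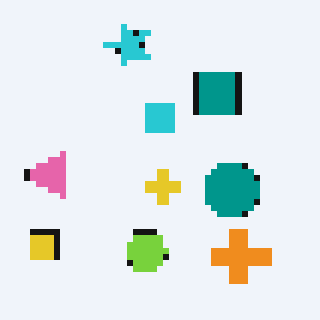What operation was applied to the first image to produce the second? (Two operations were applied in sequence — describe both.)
The image was moderately pixelated, then transposed (reflected across the top-left ↔ bottom-right diagonal).

Shapes are reduced to large square blocks; fine edges and outlines are lost — a downscale-then-upscale (mosaic) effect. Shapes have swapped their row and column positions — what was in the top-right is now in the bottom-left — a diagonal reflection.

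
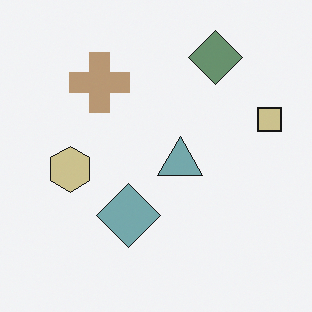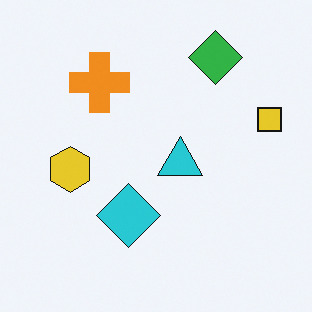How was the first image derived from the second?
Made much more muted (saturation change).

All colors are more muted and greyish — a global saturation change.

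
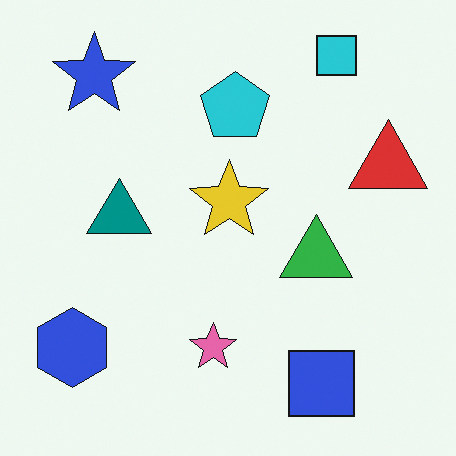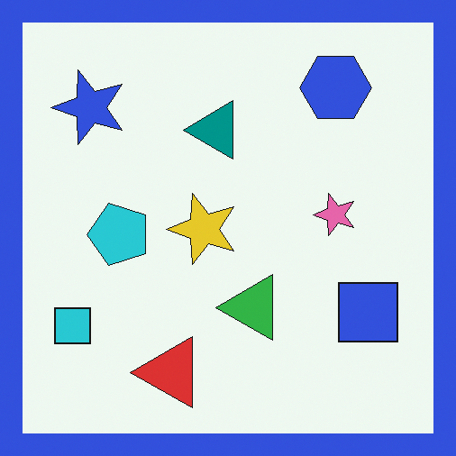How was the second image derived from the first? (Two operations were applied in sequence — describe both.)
The transformation is: transposed (reflected across the top-left ↔ bottom-right diagonal), then framed with a blue border.

Shapes have swapped their row and column positions — what was in the top-right is now in the bottom-left — a diagonal reflection. A solid blue frame runs around the edge of the second image, with the content slightly shrunk inside it.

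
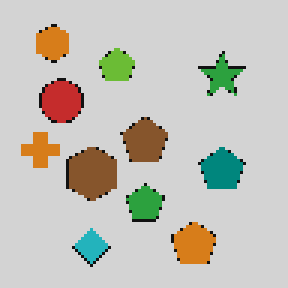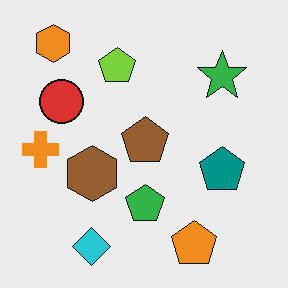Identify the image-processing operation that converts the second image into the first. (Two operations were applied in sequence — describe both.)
This is the original image lightly pixelated (a mild mosaic effect), then slightly darkened.

Shapes are reduced to large square blocks; fine edges and outlines are lost — a downscale-then-upscale (mosaic) effect. Every pixel — background and shapes alike — is uniformly darkened.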